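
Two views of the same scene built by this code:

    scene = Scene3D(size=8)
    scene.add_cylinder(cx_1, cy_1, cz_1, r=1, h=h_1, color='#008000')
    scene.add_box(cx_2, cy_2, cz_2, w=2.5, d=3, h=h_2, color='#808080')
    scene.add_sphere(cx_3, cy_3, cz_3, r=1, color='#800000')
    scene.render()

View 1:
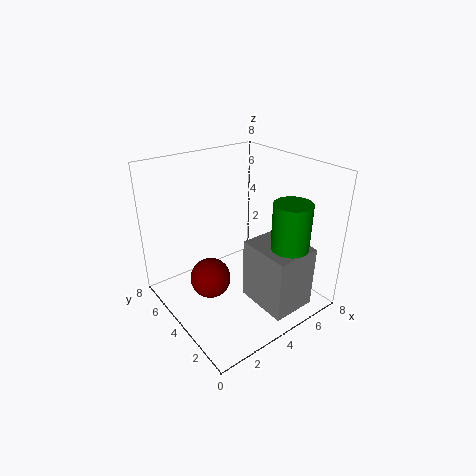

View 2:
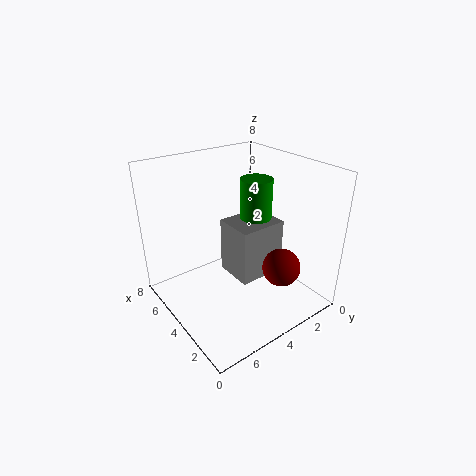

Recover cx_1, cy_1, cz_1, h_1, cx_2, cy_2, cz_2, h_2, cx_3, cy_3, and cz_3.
cx_1 = 5.5
cy_1 = 1.5
cz_1 = 3.5
h_1 = 3
cx_2 = 4
cy_2 = 0.5
cz_2 = 0.5
h_2 = 3.5
cx_3 = 1.5
cy_3 = 3
cz_3 = 3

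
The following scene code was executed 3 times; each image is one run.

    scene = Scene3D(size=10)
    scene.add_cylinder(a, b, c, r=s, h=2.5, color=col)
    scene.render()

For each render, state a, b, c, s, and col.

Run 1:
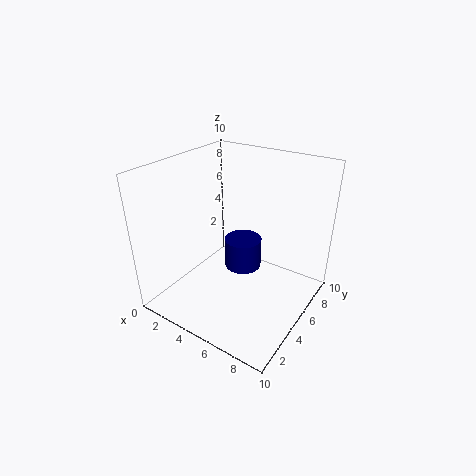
a = 3.5
b = 8
c = 0.5
s = 1.5
col = 'navy'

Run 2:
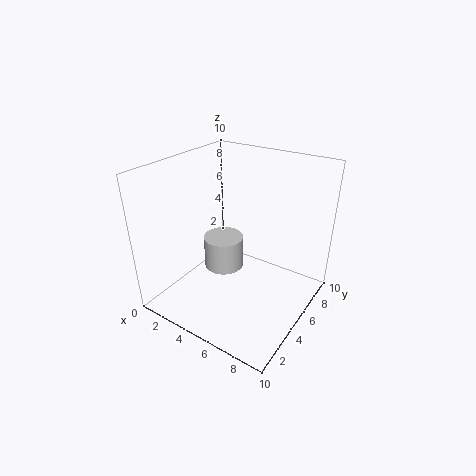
a = 3
b = 6
c = 1.5
s = 1.5
col = 'lightgray'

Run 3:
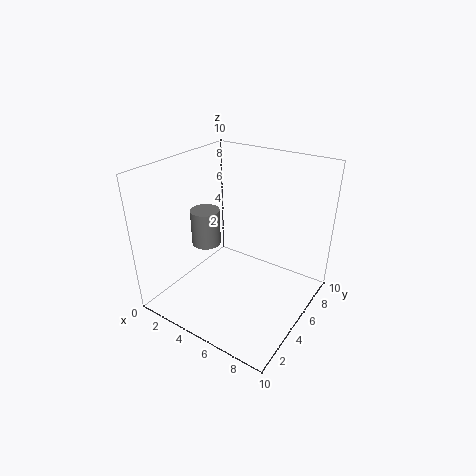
a = 3
b = 4
c = 4.5
s = 1
col = 'gray'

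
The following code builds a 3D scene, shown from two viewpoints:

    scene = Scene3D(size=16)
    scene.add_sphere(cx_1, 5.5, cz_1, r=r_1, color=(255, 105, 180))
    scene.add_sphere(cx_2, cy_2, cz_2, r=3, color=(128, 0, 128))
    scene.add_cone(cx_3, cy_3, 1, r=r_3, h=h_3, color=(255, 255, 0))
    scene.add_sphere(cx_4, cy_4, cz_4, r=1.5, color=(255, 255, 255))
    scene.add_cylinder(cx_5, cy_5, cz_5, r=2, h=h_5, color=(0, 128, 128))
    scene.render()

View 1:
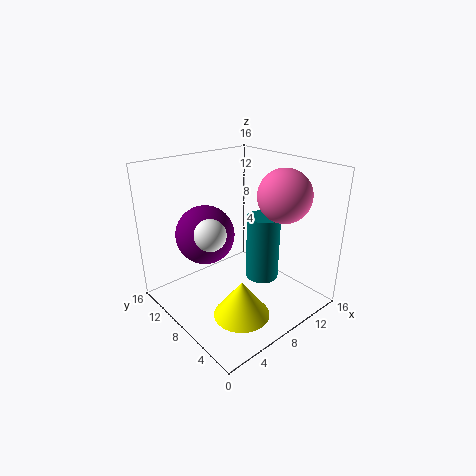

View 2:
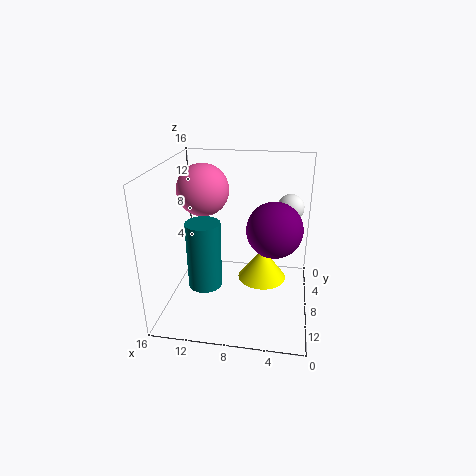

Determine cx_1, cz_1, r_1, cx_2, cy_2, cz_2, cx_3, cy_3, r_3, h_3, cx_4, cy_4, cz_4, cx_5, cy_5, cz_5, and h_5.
cx_1 = 12.5; cz_1 = 12.5; r_1 = 3; cx_2 = 4; cy_2 = 8.5; cz_2 = 9.5; cx_3 = 5.5; cy_3 = 4.5; r_3 = 3; h_3 = 4; cx_4 = 2.5; cy_4 = 5.5; cz_4 = 11; cx_5 = 12; cy_5 = 8; cz_5 = 1.5; h_5 = 8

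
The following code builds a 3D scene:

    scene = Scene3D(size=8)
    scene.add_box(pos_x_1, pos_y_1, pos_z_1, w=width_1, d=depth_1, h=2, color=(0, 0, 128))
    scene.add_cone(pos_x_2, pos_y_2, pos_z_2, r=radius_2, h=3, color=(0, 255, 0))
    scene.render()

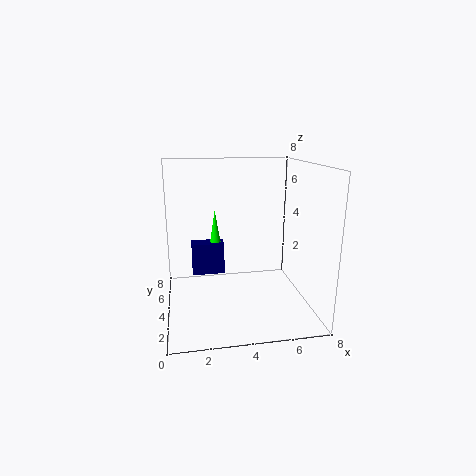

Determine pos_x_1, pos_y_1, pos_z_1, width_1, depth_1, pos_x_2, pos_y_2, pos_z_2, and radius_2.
pos_x_1 = 1.5
pos_y_1 = 6
pos_z_1 = 1
width_1 = 2
depth_1 = 1
pos_x_2 = 3
pos_y_2 = 6.5
pos_z_2 = 2
radius_2 = 0.5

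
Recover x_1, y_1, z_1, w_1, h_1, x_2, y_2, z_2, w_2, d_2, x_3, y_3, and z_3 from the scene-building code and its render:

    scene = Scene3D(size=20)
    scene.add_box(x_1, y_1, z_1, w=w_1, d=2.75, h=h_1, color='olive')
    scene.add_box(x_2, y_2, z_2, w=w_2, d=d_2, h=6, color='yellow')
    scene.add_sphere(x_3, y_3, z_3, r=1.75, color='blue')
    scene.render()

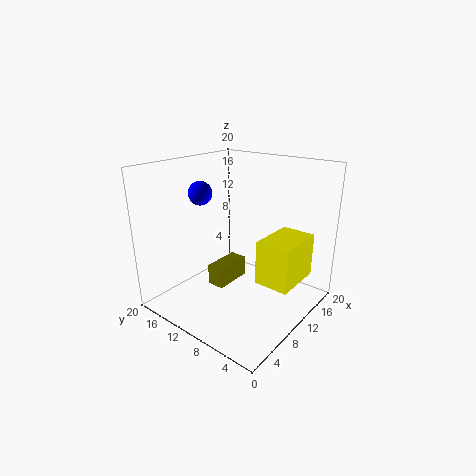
x_1 = 10.25
y_1 = 13.5
z_1 = 0.25
w_1 = 6
h_1 = 3.25
x_2 = 9
y_2 = 1.5
z_2 = 4.75
w_2 = 7
d_2 = 4.75
x_3 = 9.75
y_3 = 16.75
z_3 = 15.25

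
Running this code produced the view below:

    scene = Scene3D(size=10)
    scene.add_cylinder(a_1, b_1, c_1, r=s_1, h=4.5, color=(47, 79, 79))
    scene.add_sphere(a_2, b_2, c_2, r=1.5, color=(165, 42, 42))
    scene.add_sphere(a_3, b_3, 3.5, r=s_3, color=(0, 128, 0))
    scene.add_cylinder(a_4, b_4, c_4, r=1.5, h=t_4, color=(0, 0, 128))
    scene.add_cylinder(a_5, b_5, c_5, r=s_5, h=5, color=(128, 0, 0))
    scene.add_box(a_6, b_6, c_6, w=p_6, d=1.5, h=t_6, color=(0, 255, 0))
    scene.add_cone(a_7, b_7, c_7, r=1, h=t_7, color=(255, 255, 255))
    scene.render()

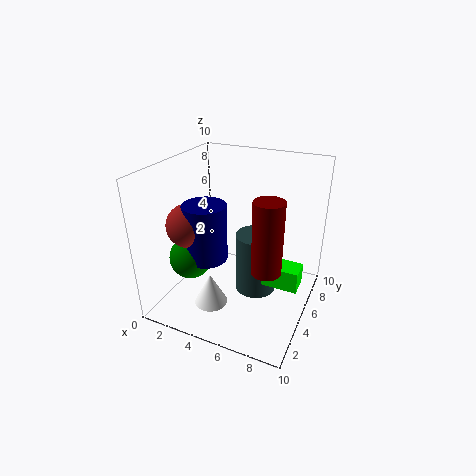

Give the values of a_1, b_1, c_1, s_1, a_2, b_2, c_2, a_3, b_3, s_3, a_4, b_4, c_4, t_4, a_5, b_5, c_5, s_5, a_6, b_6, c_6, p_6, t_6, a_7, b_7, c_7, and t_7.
a_1 = 6; b_1 = 6; c_1 = 0.5; s_1 = 1.5; a_2 = 2; b_2 = 3.5; c_2 = 6; a_3 = 2; b_3 = 3.5; s_3 = 1.5; a_4 = 3; b_4 = 4; c_4 = 3.5; t_4 = 4; a_5 = 7.5; b_5 = 4; c_5 = 3.5; s_5 = 1; a_6 = 7; b_6 = 4.5; c_6 = 2; p_6 = 2.5; t_6 = 1.5; a_7 = 5; b_7 = 1; c_7 = 2.5; t_7 = 2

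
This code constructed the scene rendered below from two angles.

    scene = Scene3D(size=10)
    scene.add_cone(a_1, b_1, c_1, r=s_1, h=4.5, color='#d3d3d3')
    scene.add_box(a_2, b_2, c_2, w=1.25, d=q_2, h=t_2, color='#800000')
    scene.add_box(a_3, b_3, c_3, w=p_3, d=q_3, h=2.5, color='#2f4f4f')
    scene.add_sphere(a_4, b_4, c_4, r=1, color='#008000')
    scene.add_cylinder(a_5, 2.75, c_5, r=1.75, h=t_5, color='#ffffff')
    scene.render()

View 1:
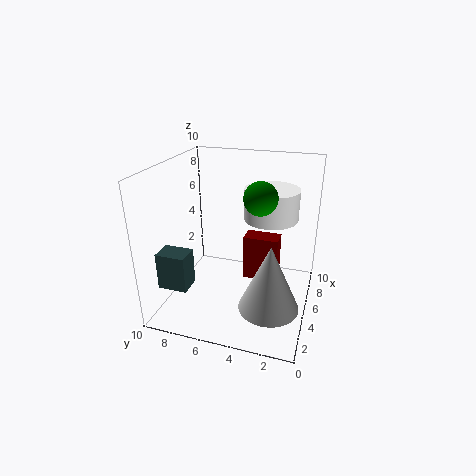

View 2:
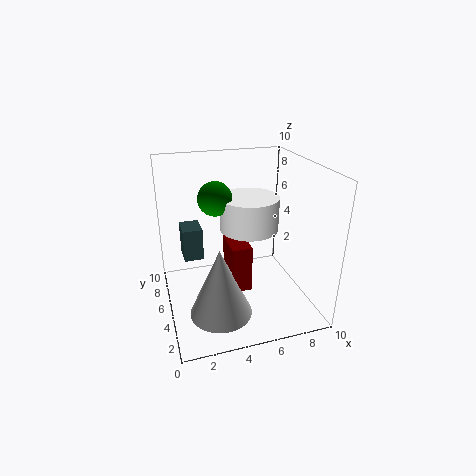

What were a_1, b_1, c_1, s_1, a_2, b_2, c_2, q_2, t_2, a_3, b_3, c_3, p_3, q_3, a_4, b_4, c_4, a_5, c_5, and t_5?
a_1 = 3, b_1 = 2.25, c_1 = 1.25, s_1 = 2, a_2 = 3.75, b_2 = 2, c_2 = 2.75, q_2 = 2.25, t_2 = 3, a_3 = 1.5, b_3 = 7.5, c_3 = 2.25, p_3 = 1.5, q_3 = 2, a_4 = 3, b_4 = 3, c_4 = 8.75, a_5 = 5, c_5 = 6.75, t_5 = 2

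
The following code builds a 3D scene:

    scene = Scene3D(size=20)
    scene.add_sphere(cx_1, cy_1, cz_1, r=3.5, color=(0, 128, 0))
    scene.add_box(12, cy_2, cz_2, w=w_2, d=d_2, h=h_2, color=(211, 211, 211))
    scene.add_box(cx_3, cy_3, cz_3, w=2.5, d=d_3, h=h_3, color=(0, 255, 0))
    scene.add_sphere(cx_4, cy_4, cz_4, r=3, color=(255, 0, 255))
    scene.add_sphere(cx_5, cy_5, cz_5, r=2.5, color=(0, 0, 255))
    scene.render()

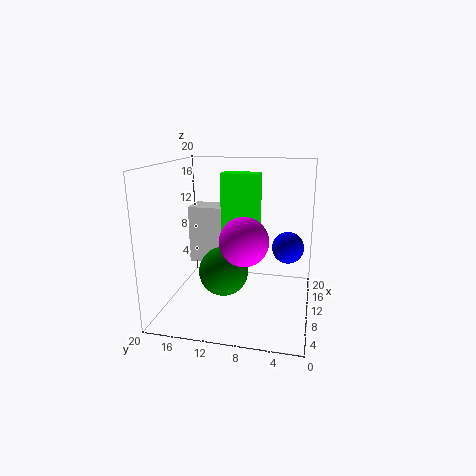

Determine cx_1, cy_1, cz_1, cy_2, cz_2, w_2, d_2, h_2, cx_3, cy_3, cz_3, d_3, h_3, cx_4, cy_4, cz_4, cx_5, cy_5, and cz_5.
cx_1 = 9.5
cy_1 = 12
cz_1 = 5
cy_2 = 11.5
cz_2 = 5
w_2 = 4
d_2 = 6.5
h_2 = 8.5
cx_3 = 8.5
cy_3 = 7
cz_3 = 11
d_3 = 5
h_3 = 8
cx_4 = 4.5
cy_4 = 8
cz_4 = 11.5
cx_5 = 17
cy_5 = 3.5
cz_5 = 6.5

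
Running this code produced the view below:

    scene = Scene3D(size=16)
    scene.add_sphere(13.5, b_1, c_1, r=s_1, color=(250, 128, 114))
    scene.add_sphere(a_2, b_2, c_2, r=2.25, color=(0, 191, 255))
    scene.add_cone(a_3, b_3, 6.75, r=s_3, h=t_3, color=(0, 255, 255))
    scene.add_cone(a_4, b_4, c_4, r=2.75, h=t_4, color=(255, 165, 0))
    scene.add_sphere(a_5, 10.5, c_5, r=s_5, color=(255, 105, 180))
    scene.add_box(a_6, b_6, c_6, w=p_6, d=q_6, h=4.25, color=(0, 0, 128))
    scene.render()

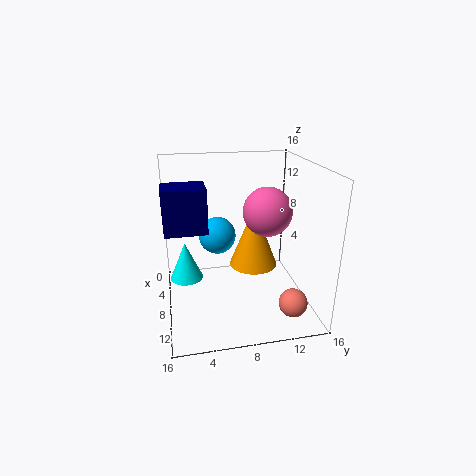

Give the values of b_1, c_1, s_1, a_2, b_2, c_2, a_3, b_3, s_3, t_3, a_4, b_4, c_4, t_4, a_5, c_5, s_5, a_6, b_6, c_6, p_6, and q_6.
b_1 = 12.75, c_1 = 2.5, s_1 = 1.5, a_2 = 4, b_2 = 6.25, c_2 = 6.75, a_3 = 13, b_3 = 2, s_3 = 1.5, t_3 = 3.5, a_4 = 7.25, b_4 = 10, c_4 = 4.25, t_4 = 7, a_5 = 10.5, c_5 = 11.75, s_5 = 2.5, a_6 = 9.5, b_6 = 0.25, c_6 = 10.75, p_6 = 3.25, q_6 = 4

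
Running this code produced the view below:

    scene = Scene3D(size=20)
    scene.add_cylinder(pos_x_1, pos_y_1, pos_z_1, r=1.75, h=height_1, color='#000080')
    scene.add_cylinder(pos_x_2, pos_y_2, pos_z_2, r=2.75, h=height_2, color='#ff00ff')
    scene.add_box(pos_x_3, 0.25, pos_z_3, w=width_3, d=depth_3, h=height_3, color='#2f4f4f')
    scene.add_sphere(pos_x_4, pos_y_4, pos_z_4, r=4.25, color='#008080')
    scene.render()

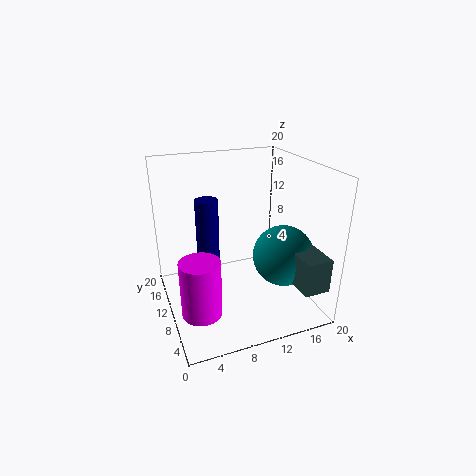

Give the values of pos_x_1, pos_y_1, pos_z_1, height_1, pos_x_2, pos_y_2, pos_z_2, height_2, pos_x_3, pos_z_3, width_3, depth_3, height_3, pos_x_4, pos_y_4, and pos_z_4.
pos_x_1 = 7.25; pos_y_1 = 15.75; pos_z_1 = 4.25; height_1 = 9.75; pos_x_2 = 3.75; pos_y_2 = 7.5; pos_z_2 = 0.75; height_2 = 8; pos_x_3 = 15.25; pos_z_3 = 5.25; width_3 = 3.5; depth_3 = 5.5; height_3 = 4.5; pos_x_4 = 15.75; pos_y_4 = 7.25; pos_z_4 = 7.5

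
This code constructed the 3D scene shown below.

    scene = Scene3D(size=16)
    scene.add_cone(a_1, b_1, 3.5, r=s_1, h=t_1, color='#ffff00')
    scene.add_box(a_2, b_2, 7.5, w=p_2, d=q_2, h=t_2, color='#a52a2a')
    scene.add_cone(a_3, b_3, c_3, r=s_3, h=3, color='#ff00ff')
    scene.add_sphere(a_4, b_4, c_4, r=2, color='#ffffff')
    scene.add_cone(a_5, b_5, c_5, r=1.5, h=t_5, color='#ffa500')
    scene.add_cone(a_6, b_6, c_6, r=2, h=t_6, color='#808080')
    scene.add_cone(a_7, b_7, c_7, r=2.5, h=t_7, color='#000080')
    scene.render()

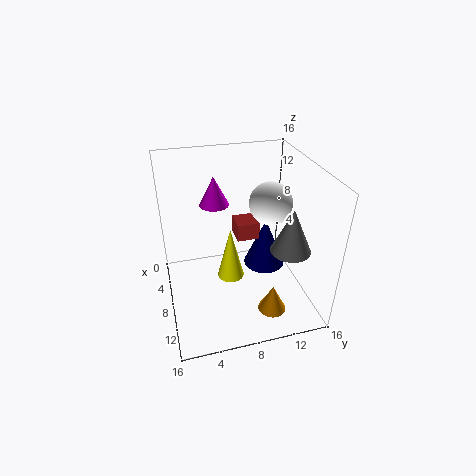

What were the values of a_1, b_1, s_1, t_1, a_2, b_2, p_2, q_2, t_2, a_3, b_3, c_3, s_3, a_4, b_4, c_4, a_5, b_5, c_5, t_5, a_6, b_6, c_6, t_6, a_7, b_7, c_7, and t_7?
a_1 = 8.5; b_1 = 7; s_1 = 1.5; t_1 = 6; a_2 = 5.5; b_2 = 8; p_2 = 2.5; q_2 = 2.5; t_2 = 2; a_3 = 8; b_3 = 5.5; c_3 = 12.5; s_3 = 1.5; a_4 = 12; b_4 = 10; c_4 = 14; a_5 = 13; b_5 = 10.5; c_5 = 1.5; t_5 = 3; a_6 = 13; b_6 = 12; c_6 = 9; t_6 = 4.5; a_7 = 6; b_7 = 12; c_7 = 2.5; t_7 = 6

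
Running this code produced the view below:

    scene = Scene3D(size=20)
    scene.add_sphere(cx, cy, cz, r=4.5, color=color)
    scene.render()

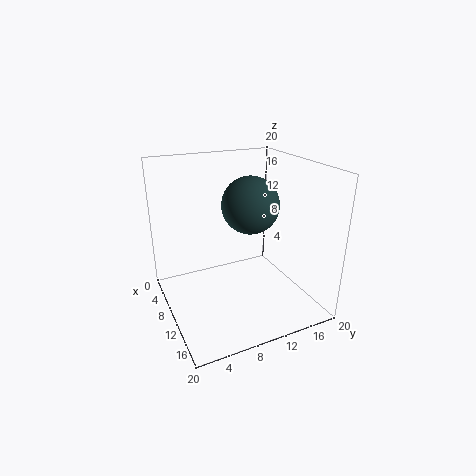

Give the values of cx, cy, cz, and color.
cx = 5
cy = 14.5
cz = 12.5
color = 'darkslategray'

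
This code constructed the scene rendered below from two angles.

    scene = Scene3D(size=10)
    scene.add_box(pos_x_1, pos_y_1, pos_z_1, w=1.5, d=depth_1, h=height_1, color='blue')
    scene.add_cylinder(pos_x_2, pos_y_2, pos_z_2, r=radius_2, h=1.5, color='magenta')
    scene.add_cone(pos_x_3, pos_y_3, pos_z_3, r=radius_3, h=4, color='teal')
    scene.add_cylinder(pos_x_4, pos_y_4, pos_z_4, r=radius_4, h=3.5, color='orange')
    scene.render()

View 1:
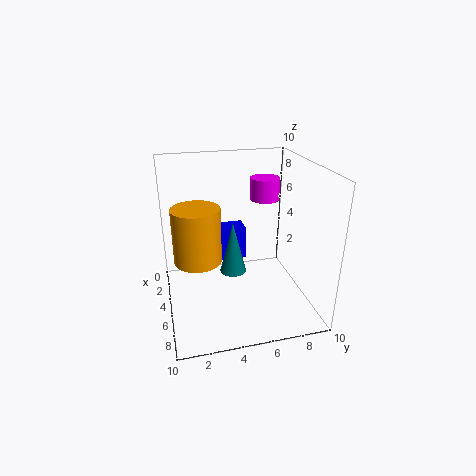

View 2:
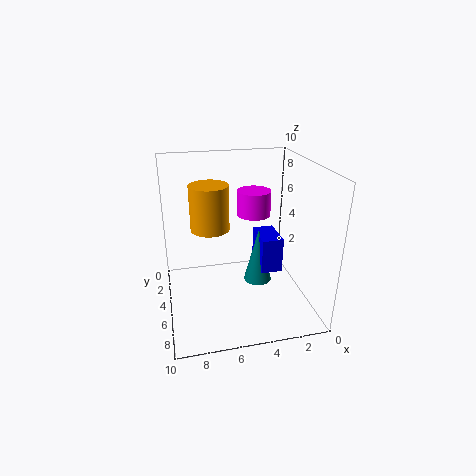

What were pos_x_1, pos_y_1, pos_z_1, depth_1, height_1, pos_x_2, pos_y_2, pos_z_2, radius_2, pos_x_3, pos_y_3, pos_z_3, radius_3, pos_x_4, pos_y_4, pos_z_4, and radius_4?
pos_x_1 = 2, pos_y_1 = 3.5, pos_z_1 = 2.5, depth_1 = 2.5, height_1 = 2.5, pos_x_2 = 4.5, pos_y_2 = 7, pos_z_2 = 7.5, radius_2 = 1, pos_x_3 = 3.5, pos_y_3 = 5, pos_z_3 = 1.5, radius_3 = 1, pos_x_4 = 6.5, pos_y_4 = 2, pos_z_4 = 4.5, radius_4 = 1.5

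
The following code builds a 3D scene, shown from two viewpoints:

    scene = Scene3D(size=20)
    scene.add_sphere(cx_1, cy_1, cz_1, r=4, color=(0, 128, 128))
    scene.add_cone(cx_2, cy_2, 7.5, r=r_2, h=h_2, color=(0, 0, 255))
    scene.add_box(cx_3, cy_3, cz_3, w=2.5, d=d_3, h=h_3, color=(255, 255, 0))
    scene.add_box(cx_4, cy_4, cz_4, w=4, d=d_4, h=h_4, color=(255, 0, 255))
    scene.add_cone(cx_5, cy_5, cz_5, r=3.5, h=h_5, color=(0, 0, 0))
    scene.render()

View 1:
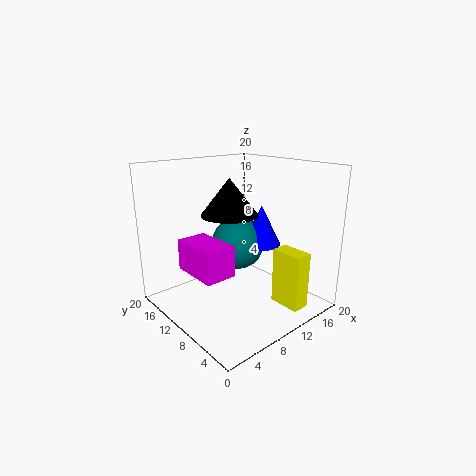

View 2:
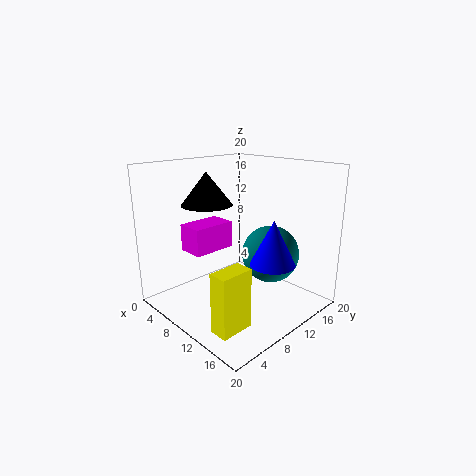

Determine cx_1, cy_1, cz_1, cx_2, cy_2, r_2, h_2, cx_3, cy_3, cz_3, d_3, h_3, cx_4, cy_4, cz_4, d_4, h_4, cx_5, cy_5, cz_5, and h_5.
cx_1 = 13, cy_1 = 13.5, cz_1 = 7.5, cx_2 = 15.5, cy_2 = 11, r_2 = 3, h_2 = 6, cx_3 = 13.5, cy_3 = 2, cz_3 = 0.5, d_3 = 4.5, h_3 = 8, cx_4 = 2, cy_4 = 6, cz_4 = 7, d_4 = 6.5, h_4 = 4, cx_5 = 6.5, cy_5 = 7.5, cz_5 = 14.5, h_5 = 4.5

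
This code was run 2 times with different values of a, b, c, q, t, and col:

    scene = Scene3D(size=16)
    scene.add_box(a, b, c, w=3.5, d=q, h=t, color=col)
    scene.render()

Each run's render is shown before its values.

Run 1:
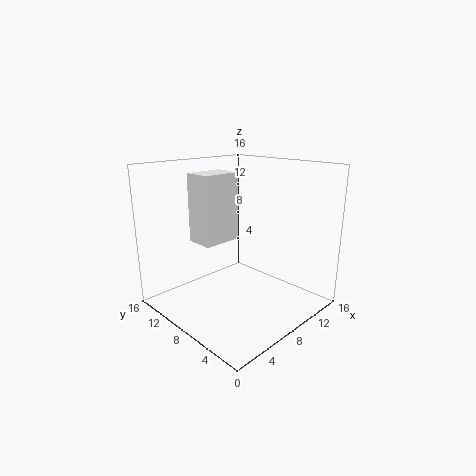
a = 0.5
b = 4
c = 10
q = 2.5
t = 6
col = 'white'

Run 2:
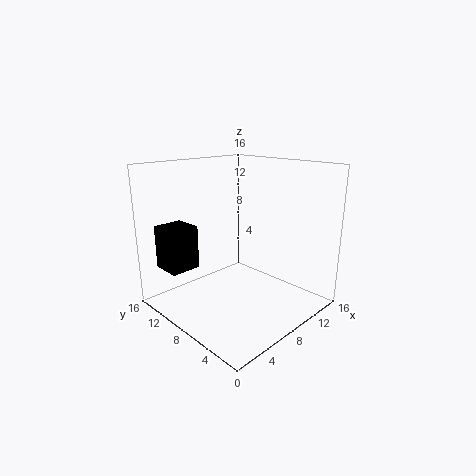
a = 2
b = 12
c = 4
q = 3.5
t = 5
col = 'black'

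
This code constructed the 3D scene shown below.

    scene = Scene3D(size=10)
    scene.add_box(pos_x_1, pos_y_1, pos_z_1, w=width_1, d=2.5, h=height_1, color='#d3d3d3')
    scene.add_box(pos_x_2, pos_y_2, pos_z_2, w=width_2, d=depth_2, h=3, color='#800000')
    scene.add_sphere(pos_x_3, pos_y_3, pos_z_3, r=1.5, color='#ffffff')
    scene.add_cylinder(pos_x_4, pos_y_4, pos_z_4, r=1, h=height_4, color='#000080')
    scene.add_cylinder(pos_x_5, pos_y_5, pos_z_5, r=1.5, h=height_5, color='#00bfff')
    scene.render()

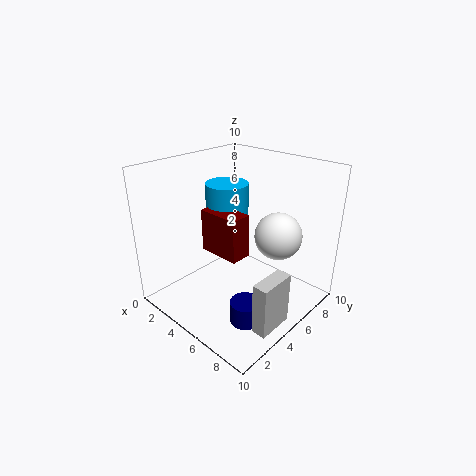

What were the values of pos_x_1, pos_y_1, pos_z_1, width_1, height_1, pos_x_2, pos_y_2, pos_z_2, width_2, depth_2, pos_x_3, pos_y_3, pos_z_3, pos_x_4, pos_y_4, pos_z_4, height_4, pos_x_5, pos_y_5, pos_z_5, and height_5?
pos_x_1 = 8.5, pos_y_1 = 2.5, pos_z_1 = 0.5, width_1 = 1, height_1 = 3.5, pos_x_2 = 3, pos_y_2 = 3.5, pos_z_2 = 4, width_2 = 3, depth_2 = 1.5, pos_x_3 = 8, pos_y_3 = 5.5, pos_z_3 = 6, pos_x_4 = 7.5, pos_y_4 = 3, pos_z_4 = 0.5, height_4 = 1.5, pos_x_5 = 3.5, pos_y_5 = 5.5, pos_z_5 = 5.5, height_5 = 3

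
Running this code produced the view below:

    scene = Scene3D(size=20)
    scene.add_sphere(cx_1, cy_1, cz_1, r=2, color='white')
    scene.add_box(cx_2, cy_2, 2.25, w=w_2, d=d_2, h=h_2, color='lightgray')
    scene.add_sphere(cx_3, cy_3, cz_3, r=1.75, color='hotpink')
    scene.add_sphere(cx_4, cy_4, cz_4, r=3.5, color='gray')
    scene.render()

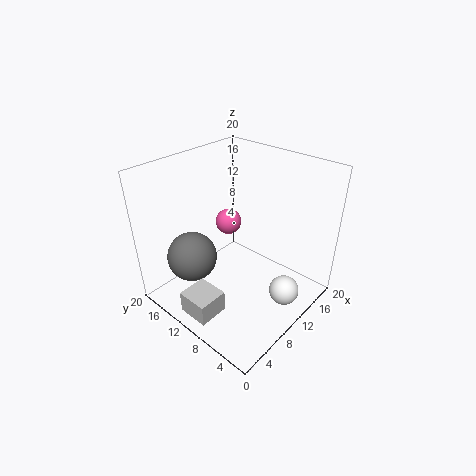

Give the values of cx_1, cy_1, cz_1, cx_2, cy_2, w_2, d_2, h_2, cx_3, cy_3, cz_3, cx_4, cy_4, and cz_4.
cx_1 = 11, cy_1 = 2.5, cz_1 = 4.25, cx_2 = 0.5, cy_2 = 7.5, w_2 = 4, d_2 = 4.25, h_2 = 3, cx_3 = 10, cy_3 = 11.75, cz_3 = 12, cx_4 = 5.5, cy_4 = 14.75, cz_4 = 7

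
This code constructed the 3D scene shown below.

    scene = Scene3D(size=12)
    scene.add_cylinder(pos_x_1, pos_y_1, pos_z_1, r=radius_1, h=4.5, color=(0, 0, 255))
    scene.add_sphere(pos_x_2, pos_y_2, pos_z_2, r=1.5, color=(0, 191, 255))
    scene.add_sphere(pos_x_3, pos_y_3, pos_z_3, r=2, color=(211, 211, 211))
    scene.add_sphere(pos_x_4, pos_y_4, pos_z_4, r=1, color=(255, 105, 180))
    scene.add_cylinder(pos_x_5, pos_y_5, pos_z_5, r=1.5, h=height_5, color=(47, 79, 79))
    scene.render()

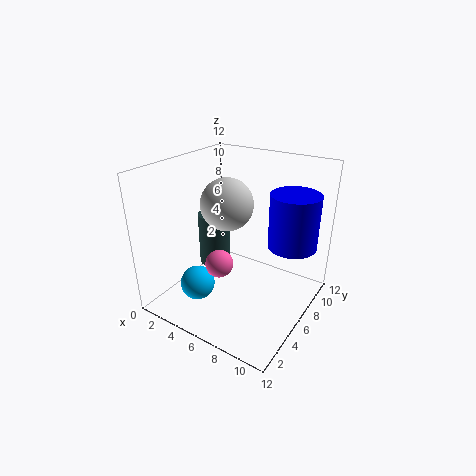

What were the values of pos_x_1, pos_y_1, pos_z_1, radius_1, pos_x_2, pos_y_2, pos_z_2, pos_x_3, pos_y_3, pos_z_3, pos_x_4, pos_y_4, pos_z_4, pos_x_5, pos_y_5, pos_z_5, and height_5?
pos_x_1 = 10
pos_y_1 = 8
pos_z_1 = 5.5
radius_1 = 2
pos_x_2 = 3
pos_y_2 = 4
pos_z_2 = 1.5
pos_x_3 = 6
pos_y_3 = 4.5
pos_z_3 = 9.5
pos_x_4 = 7
pos_y_4 = 2
pos_z_4 = 6
pos_x_5 = 2
pos_y_5 = 8
pos_z_5 = 1.5
height_5 = 5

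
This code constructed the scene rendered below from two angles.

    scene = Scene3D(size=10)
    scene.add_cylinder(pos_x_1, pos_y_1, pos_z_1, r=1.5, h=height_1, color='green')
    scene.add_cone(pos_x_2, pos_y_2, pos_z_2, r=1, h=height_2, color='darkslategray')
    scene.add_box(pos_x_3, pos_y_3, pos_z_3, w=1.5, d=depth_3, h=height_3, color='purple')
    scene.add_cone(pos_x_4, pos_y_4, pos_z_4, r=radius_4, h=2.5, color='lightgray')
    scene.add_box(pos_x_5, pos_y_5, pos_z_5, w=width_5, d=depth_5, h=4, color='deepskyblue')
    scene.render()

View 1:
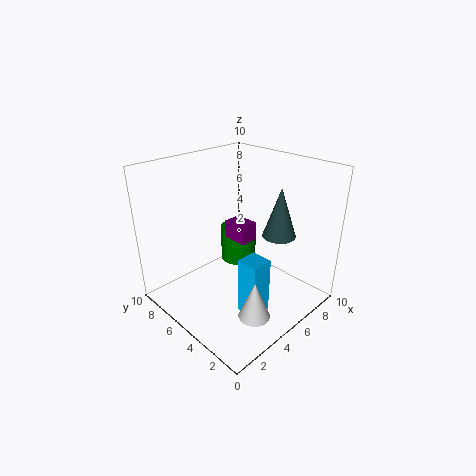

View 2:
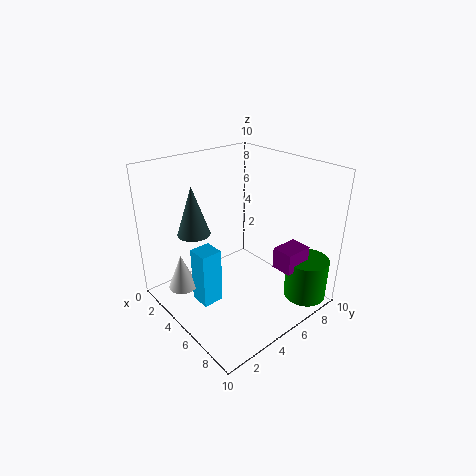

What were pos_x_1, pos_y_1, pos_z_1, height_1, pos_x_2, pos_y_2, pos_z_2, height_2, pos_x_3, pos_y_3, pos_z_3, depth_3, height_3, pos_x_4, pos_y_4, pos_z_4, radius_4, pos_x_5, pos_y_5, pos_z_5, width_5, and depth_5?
pos_x_1 = 8.5; pos_y_1 = 8.5; pos_z_1 = 0.5; height_1 = 3; pos_x_2 = 5; pos_y_2 = 1.5; pos_z_2 = 6.5; height_2 = 3; pos_x_3 = 7; pos_y_3 = 6.5; pos_z_3 = 3; depth_3 = 2; height_3 = 1.5; pos_x_4 = 3; pos_y_4 = 1.5; pos_z_4 = 1.5; radius_4 = 1; pos_x_5 = 3.5; pos_y_5 = 2; pos_z_5 = 0.5; width_5 = 1.5; depth_5 = 1.5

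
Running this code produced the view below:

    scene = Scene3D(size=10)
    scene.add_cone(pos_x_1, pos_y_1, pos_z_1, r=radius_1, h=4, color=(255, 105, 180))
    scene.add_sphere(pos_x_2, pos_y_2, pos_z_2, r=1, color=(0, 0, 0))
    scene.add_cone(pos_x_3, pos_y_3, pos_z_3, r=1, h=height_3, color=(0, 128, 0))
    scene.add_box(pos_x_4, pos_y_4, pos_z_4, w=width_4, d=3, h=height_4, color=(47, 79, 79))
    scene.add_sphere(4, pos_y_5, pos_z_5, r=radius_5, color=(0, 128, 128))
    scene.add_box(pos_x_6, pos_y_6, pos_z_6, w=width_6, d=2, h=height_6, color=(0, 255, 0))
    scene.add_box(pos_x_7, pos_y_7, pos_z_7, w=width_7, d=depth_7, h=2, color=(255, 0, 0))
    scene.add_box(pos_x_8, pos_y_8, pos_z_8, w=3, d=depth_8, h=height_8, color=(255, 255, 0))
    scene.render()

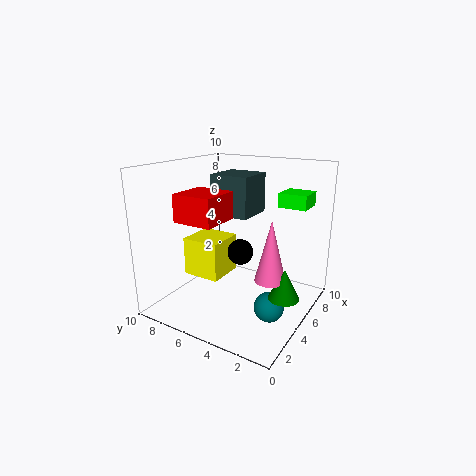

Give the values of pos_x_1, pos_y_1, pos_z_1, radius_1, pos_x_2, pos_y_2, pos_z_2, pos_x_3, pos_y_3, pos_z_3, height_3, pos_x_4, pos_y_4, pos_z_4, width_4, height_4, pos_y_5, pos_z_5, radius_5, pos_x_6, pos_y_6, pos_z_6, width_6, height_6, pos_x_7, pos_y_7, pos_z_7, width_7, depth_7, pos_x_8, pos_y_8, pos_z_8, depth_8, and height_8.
pos_x_1 = 4
pos_y_1 = 2
pos_z_1 = 3
radius_1 = 1
pos_x_2 = 7
pos_y_2 = 6
pos_z_2 = 3
pos_x_3 = 4
pos_y_3 = 1
pos_z_3 = 2
height_3 = 2
pos_x_4 = 6
pos_y_4 = 5
pos_z_4 = 6
width_4 = 3
height_4 = 3
pos_y_5 = 2
pos_z_5 = 1
radius_5 = 1
pos_x_6 = 7
pos_y_6 = 1
pos_z_6 = 7
width_6 = 2
height_6 = 1
pos_x_7 = 3
pos_y_7 = 6
pos_z_7 = 6
width_7 = 3
depth_7 = 3
pos_x_8 = 5
pos_y_8 = 7
pos_z_8 = 1
depth_8 = 3
height_8 = 3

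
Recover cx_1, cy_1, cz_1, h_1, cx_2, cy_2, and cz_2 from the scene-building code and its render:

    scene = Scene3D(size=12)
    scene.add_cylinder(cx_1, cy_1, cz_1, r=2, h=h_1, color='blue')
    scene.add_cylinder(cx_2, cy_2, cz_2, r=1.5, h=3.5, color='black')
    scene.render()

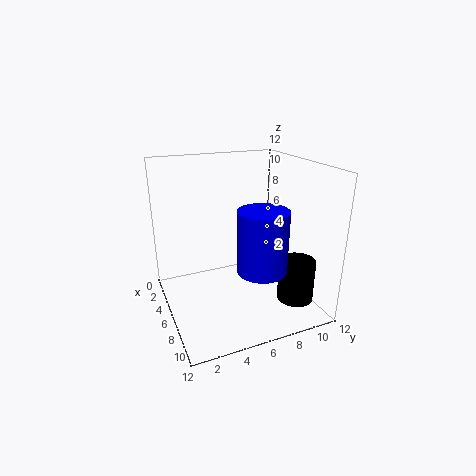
cx_1 = 8.5
cy_1 = 7
cz_1 = 4
h_1 = 5
cx_2 = 9
cy_2 = 10
cz_2 = 1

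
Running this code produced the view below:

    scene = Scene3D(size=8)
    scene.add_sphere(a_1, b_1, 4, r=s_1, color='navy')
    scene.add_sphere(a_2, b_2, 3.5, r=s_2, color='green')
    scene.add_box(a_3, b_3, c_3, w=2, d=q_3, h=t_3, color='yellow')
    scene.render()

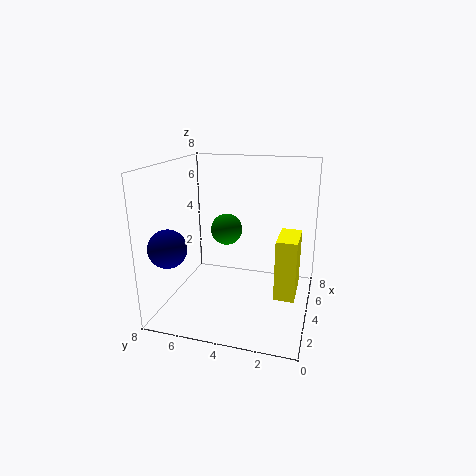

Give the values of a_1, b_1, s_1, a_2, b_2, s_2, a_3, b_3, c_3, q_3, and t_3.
a_1 = 1.5; b_1 = 7; s_1 = 1; a_2 = 6.5; b_2 = 5.5; s_2 = 1; a_3 = 1.5; b_3 = 0.5; c_3 = 2; q_3 = 1; t_3 = 3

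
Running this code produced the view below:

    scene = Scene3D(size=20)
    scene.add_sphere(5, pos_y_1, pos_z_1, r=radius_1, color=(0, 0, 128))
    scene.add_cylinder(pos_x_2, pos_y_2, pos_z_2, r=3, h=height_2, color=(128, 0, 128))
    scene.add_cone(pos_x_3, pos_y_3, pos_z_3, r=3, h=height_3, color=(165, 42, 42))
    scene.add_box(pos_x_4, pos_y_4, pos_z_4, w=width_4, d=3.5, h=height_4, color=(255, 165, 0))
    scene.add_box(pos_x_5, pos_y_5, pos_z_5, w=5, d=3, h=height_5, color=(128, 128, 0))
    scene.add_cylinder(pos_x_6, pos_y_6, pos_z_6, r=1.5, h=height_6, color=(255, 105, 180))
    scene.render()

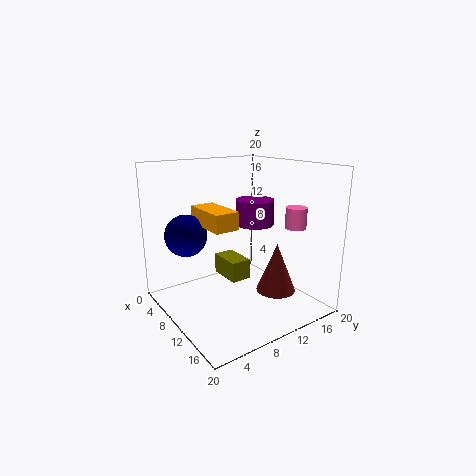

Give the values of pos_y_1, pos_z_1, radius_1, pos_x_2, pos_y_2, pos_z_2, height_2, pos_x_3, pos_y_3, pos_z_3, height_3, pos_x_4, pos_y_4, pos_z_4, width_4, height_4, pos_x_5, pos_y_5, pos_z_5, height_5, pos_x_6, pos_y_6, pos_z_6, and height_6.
pos_y_1 = 4.5, pos_z_1 = 10, radius_1 = 3, pos_x_2 = 6, pos_y_2 = 16, pos_z_2 = 10, height_2 = 4, pos_x_3 = 11, pos_y_3 = 16.5, pos_z_3 = 0.5, height_3 = 7.5, pos_x_4 = 4, pos_y_4 = 6, pos_z_4 = 11.5, width_4 = 7, height_4 = 2.5, pos_x_5 = 4.5, pos_y_5 = 9.5, pos_z_5 = 3, height_5 = 3, pos_x_6 = 13.5, pos_y_6 = 17.5, pos_z_6 = 11, height_6 = 3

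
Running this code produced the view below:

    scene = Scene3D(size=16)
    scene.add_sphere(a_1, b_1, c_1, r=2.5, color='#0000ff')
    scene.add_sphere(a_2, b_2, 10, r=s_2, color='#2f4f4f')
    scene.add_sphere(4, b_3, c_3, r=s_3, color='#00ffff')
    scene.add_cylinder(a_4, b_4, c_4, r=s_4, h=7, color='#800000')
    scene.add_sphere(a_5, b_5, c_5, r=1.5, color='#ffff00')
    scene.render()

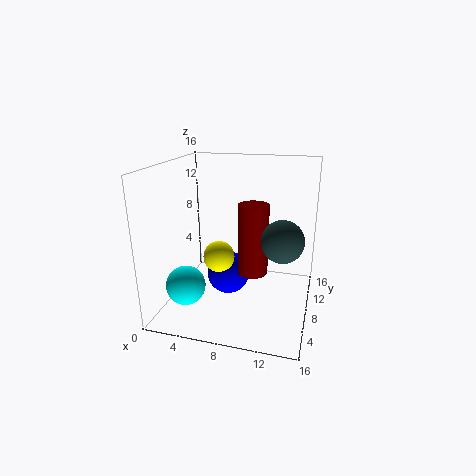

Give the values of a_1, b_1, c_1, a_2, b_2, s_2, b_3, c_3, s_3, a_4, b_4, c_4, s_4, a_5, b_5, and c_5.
a_1 = 6.5
b_1 = 9
c_1 = 3
a_2 = 13.5
b_2 = 3.5
s_2 = 2
b_3 = 2.5
c_3 = 4.5
s_3 = 2
a_4 = 10.5
b_4 = 4.5
c_4 = 6
s_4 = 1.5
a_5 = 7.5
b_5 = 3
c_5 = 8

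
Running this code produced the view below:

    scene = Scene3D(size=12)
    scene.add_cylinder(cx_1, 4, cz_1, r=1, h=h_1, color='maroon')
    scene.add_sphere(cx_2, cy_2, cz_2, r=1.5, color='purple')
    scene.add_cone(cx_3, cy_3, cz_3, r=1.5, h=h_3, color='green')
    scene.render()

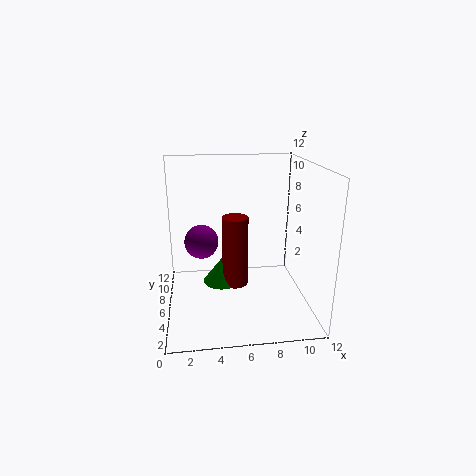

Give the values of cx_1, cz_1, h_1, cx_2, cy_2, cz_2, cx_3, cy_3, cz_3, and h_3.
cx_1 = 5.5
cz_1 = 3
h_1 = 5.5
cx_2 = 3
cy_2 = 8
cz_2 = 5
cx_3 = 4.5
cy_3 = 4.5
cz_3 = 3
h_3 = 2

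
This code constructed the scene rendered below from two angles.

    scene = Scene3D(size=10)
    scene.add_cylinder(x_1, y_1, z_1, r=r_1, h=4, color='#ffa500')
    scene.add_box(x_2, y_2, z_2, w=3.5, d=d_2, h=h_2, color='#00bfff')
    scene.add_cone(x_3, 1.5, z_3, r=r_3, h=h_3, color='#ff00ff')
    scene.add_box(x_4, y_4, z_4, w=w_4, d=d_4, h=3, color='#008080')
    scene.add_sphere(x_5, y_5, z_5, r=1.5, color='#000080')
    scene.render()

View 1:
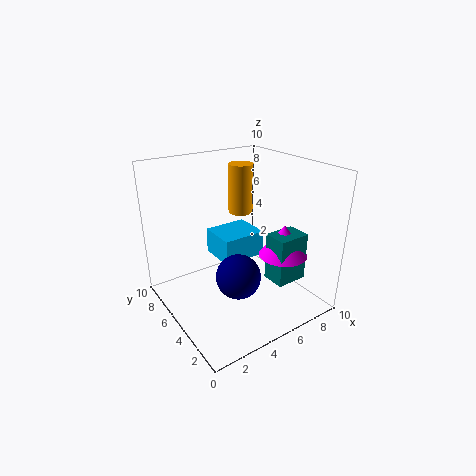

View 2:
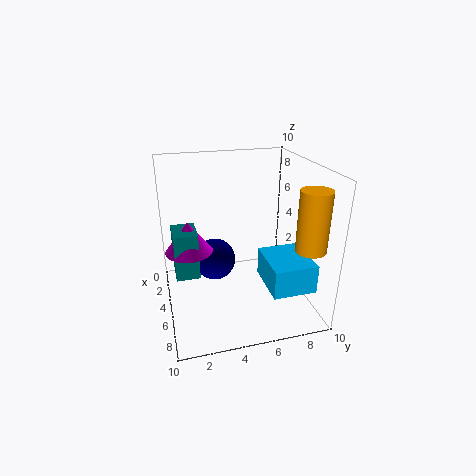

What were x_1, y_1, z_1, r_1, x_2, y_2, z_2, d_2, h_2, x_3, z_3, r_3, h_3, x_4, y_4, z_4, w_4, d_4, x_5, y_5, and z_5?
x_1 = 8; y_1 = 9; z_1 = 5; r_1 = 1; x_2 = 5; y_2 = 6.5; z_2 = 2; d_2 = 3; h_2 = 2; x_3 = 6; z_3 = 5; r_3 = 1.5; h_3 = 2; x_4 = 5; y_4 = 0.5; z_4 = 3.5; w_4 = 2; d_4 = 1.5; x_5 = 4; y_5 = 3.5; z_5 = 3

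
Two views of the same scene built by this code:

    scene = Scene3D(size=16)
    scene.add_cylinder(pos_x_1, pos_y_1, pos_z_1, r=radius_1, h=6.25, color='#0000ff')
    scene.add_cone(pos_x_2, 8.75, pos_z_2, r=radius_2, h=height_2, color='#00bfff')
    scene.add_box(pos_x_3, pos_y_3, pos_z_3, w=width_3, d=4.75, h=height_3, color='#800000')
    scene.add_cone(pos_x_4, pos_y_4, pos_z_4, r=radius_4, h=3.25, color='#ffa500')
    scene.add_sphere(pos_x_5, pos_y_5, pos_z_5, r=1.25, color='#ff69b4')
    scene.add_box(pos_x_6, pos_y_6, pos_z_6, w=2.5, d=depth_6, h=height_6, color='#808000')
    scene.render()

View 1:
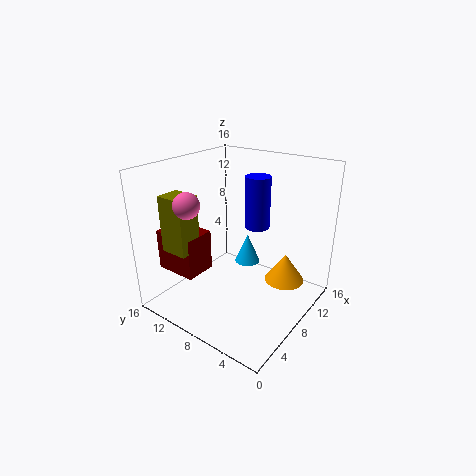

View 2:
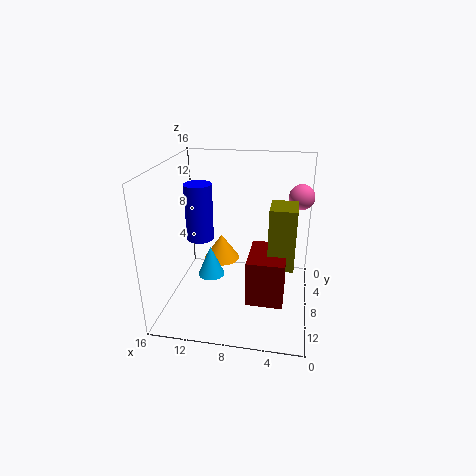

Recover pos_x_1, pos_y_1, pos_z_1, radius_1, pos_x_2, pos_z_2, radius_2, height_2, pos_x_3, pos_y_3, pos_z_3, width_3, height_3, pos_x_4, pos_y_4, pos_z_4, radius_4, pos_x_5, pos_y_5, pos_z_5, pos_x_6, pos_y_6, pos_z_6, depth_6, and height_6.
pos_x_1 = 12.25
pos_y_1 = 8.25
pos_z_1 = 7.75
radius_1 = 1.5
pos_x_2 = 11
pos_z_2 = 3.5
radius_2 = 1.5
height_2 = 3.5
pos_x_3 = 2.5
pos_y_3 = 10.25
pos_z_3 = 4.5
width_3 = 3.5
height_3 = 4.5
pos_x_4 = 11
pos_y_4 = 3.5
pos_z_4 = 2.75
radius_4 = 2.25
pos_x_5 = 1.5
pos_y_5 = 9
pos_z_5 = 13.5
pos_x_6 = 1.75
pos_y_6 = 10.25
pos_z_6 = 7.5
depth_6 = 3
height_6 = 6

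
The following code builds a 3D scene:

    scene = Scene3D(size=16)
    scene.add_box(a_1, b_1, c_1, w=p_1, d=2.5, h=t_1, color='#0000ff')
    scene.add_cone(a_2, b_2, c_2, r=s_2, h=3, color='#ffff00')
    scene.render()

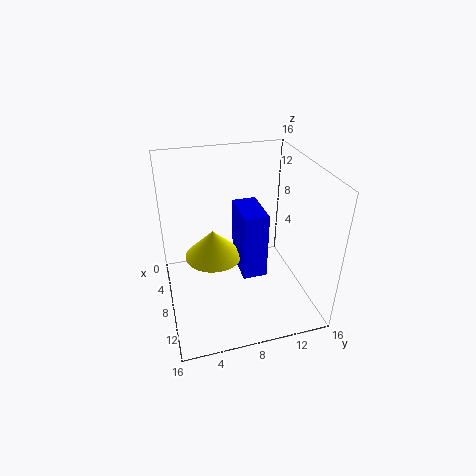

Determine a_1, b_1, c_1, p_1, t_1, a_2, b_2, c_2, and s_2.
a_1 = 7.5, b_1 = 7.5, c_1 = 5.5, p_1 = 4.5, t_1 = 7, a_2 = 9, b_2 = 5, c_2 = 7, s_2 = 3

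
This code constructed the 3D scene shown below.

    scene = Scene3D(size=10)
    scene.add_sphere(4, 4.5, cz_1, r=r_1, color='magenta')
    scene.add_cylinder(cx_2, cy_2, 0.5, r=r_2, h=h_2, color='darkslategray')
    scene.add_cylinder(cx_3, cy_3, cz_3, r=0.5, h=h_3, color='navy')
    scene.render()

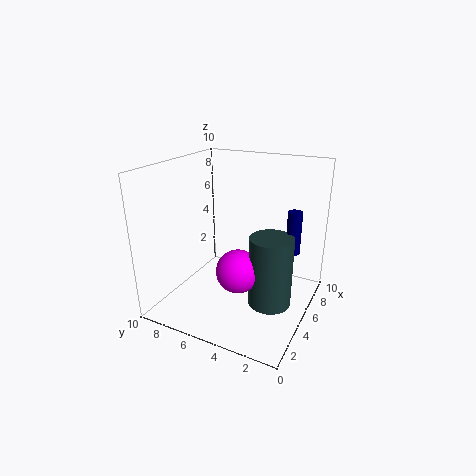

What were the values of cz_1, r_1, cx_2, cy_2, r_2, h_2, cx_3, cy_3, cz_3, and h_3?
cz_1 = 3, r_1 = 1.5, cx_2 = 5, cy_2 = 2.5, r_2 = 1.5, h_2 = 5, cx_3 = 6.5, cy_3 = 1.5, cz_3 = 4, h_3 = 3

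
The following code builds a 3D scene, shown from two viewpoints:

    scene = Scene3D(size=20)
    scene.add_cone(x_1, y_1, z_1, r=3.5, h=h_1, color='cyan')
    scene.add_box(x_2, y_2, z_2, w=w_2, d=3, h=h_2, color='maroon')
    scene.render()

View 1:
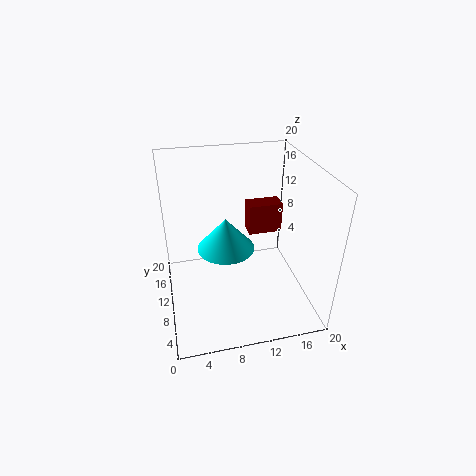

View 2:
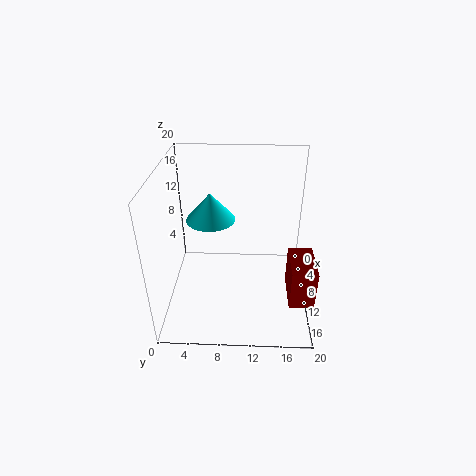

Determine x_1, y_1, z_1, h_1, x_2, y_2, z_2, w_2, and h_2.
x_1 = 7.5
y_1 = 6
z_1 = 11.5
h_1 = 4
x_2 = 13.5
y_2 = 16.5
z_2 = 6
w_2 = 5.5
h_2 = 5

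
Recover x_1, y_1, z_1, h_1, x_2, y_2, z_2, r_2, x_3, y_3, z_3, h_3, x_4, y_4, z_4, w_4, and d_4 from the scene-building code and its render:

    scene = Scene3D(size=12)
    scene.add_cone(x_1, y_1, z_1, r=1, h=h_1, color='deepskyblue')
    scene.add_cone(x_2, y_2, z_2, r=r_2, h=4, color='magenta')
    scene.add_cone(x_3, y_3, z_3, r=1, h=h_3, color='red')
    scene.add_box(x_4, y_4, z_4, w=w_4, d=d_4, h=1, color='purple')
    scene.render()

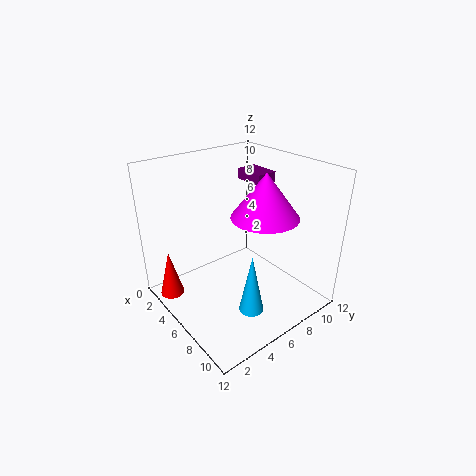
x_1 = 9; y_1 = 5; z_1 = 1; h_1 = 5; x_2 = 6; y_2 = 9; z_2 = 7; r_2 = 3; x_3 = 3; y_3 = 1; z_3 = 1; h_3 = 4; x_4 = 1; y_4 = 10; z_4 = 9; w_4 = 3; d_4 = 2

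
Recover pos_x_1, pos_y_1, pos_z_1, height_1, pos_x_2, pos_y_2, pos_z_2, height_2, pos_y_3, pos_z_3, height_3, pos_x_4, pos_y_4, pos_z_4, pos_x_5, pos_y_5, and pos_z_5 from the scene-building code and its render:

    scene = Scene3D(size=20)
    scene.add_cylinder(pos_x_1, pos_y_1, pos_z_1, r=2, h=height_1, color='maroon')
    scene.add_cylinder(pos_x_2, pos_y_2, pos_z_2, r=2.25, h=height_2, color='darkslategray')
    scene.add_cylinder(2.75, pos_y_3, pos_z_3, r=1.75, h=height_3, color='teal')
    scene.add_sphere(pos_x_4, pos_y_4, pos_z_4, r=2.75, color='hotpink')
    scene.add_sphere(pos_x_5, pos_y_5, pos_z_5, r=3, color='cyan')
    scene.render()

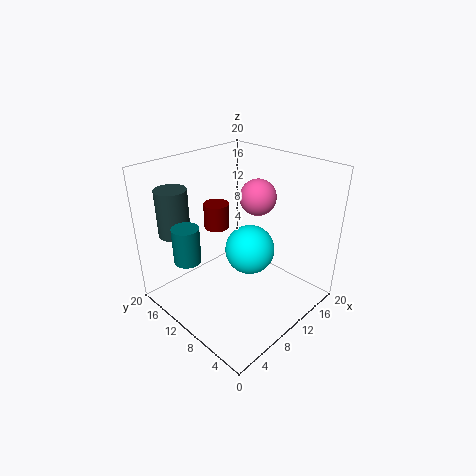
pos_x_1 = 12.75; pos_y_1 = 17.5; pos_z_1 = 8; height_1 = 4; pos_x_2 = 4.75; pos_y_2 = 17.5; pos_z_2 = 9.75; height_2 = 6.75; pos_y_3 = 12; pos_z_3 = 8.75; height_3 = 4.75; pos_x_4 = 16; pos_y_4 = 11.75; pos_z_4 = 13.75; pos_x_5 = 7.5; pos_y_5 = 5.5; pos_z_5 = 11.25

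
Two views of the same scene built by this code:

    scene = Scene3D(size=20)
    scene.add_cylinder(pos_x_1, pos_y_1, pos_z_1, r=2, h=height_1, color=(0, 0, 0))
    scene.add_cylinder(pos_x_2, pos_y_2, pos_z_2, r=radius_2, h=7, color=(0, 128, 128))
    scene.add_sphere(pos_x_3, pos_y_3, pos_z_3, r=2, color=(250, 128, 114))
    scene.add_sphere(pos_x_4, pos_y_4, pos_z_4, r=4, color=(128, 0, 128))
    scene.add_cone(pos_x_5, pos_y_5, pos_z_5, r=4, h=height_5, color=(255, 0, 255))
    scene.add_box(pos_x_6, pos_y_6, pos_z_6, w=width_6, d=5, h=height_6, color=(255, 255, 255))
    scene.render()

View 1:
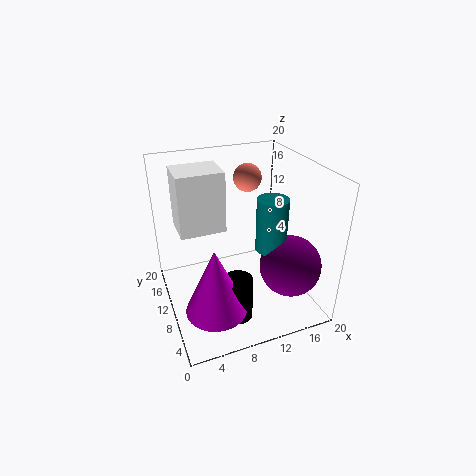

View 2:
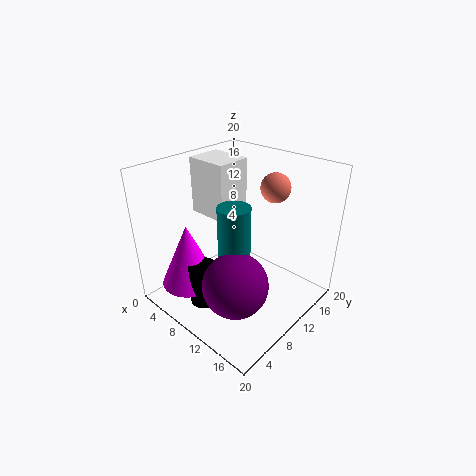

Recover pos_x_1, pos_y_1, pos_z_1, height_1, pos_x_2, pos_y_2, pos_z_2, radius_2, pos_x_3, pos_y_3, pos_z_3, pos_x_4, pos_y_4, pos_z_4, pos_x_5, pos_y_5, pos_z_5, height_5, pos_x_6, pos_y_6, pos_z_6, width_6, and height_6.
pos_x_1 = 8
pos_y_1 = 5
pos_z_1 = 1
height_1 = 6
pos_x_2 = 13
pos_y_2 = 6
pos_z_2 = 10
radius_2 = 2
pos_x_3 = 13
pos_y_3 = 14
pos_z_3 = 17
pos_x_4 = 15
pos_y_4 = 4
pos_z_4 = 8
pos_x_5 = 5
pos_y_5 = 5
pos_z_5 = 3
height_5 = 9
pos_x_6 = 2
pos_y_6 = 9
pos_z_6 = 12
width_6 = 6
height_6 = 8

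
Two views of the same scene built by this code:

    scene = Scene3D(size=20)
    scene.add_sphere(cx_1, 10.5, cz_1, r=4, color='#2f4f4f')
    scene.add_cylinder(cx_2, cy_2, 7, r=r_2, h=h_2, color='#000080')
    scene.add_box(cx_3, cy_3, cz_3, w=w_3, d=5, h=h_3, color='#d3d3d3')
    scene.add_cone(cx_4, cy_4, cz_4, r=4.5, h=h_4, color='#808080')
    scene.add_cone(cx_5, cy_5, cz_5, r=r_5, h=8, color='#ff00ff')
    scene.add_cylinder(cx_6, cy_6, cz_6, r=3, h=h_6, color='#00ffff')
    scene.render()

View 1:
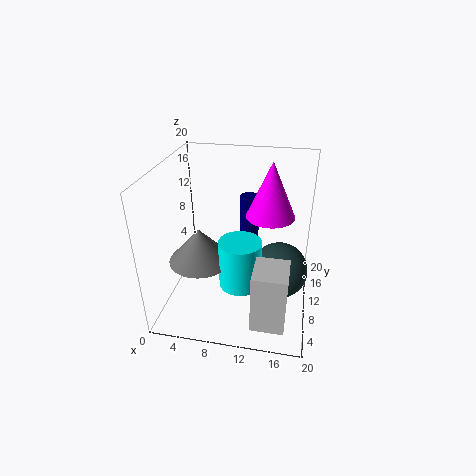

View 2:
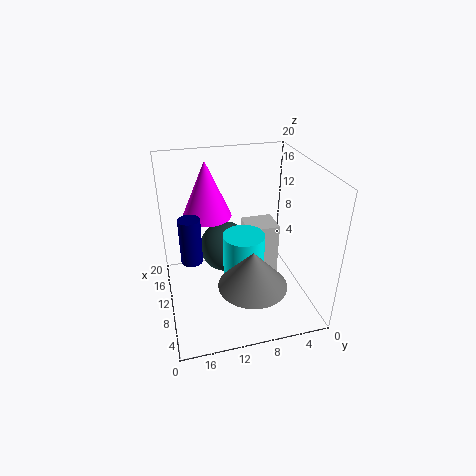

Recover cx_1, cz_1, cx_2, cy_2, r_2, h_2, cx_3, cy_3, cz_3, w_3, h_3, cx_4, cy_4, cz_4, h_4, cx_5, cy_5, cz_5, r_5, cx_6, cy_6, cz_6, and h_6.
cx_1 = 16; cz_1 = 5; cx_2 = 10.5; cy_2 = 16.5; r_2 = 1.5; h_2 = 6.5; cx_3 = 13; cy_3 = 2.5; cz_3 = 0.5; w_3 = 4.5; h_3 = 8.5; cx_4 = 4.5; cy_4 = 9.5; cz_4 = 6; h_4 = 5; cx_5 = 14; cy_5 = 13.5; cz_5 = 12; r_5 = 3.5; cx_6 = 10.5; cy_6 = 9; cz_6 = 3; h_6 = 7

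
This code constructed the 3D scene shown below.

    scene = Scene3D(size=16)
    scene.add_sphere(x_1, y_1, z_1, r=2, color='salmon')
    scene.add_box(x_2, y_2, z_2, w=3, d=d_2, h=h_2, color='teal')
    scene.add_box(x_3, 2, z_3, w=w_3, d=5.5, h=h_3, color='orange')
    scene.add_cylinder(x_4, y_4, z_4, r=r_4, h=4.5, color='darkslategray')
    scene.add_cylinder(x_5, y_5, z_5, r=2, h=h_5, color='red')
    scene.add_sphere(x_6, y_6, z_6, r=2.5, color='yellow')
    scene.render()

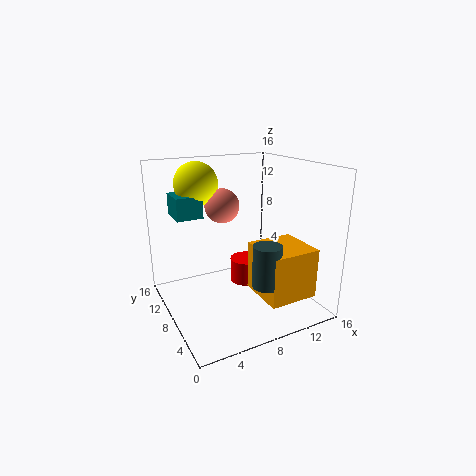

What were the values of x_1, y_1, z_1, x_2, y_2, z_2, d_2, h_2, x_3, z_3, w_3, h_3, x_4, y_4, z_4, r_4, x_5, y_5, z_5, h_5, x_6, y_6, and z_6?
x_1 = 7.5; y_1 = 11; z_1 = 11; x_2 = 2; y_2 = 10.5; z_2 = 10; d_2 = 3.5; h_2 = 2.5; x_3 = 9; z_3 = 2; w_3 = 5.5; h_3 = 5.5; x_4 = 9; y_4 = 3.5; z_4 = 4; r_4 = 1.5; x_5 = 11; y_5 = 11.5; z_5 = 0.5; h_5 = 3; x_6 = 5; y_6 = 12.5; z_6 = 13.5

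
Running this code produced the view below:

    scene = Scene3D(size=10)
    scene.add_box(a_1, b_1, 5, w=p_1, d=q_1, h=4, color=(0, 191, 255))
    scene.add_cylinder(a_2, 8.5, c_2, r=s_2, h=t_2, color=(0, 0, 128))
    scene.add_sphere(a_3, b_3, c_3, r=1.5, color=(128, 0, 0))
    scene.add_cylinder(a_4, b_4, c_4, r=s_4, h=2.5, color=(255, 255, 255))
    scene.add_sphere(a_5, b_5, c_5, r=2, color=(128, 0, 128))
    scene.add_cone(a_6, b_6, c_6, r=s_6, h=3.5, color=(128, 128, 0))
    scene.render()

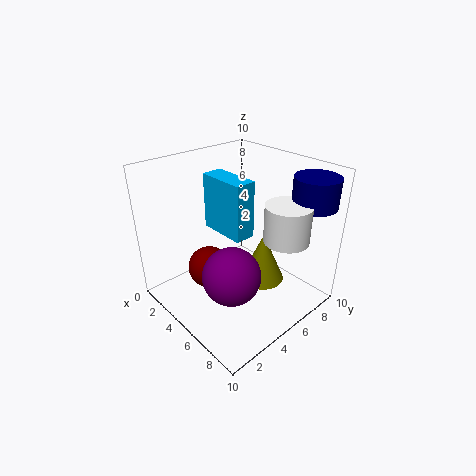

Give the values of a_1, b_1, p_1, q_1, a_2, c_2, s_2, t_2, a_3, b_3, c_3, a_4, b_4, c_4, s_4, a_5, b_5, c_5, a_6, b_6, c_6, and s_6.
a_1 = 2; b_1 = 4.5; p_1 = 3.5; q_1 = 1.5; a_2 = 8.5; c_2 = 7.5; s_2 = 1.5; t_2 = 2; a_3 = 3.5; b_3 = 3.5; c_3 = 2.5; a_4 = 8; b_4 = 6.5; c_4 = 5.5; s_4 = 1.5; a_5 = 6; b_5 = 3.5; c_5 = 3; a_6 = 6.5; b_6 = 6; c_6 = 2; s_6 = 1.5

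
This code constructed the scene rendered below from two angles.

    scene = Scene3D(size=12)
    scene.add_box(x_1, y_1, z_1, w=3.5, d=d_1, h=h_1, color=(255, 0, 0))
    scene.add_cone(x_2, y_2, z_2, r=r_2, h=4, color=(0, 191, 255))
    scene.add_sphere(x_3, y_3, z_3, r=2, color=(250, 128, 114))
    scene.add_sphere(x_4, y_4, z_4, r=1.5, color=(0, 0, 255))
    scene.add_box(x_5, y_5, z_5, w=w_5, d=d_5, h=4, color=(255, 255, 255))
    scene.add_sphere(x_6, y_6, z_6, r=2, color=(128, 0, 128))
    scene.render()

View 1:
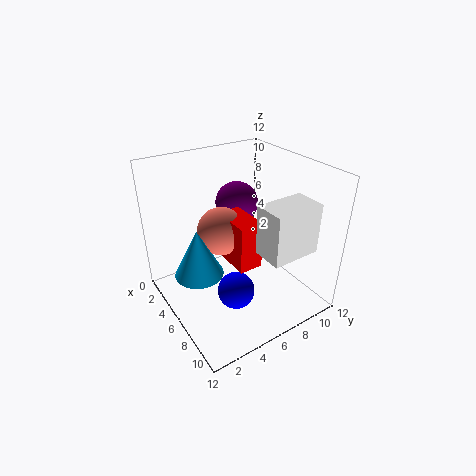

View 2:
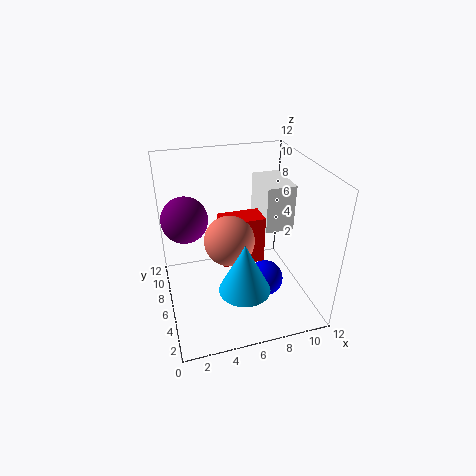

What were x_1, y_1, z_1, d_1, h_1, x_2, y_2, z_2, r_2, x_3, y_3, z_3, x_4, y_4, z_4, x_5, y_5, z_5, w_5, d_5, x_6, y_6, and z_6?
x_1 = 4.5
y_1 = 5
z_1 = 4
d_1 = 2
h_1 = 4
x_2 = 5.5
y_2 = 2.5
z_2 = 3.5
r_2 = 2
x_3 = 5
y_3 = 5
z_3 = 6.5
x_4 = 8
y_4 = 4.5
z_4 = 2.5
x_5 = 8.5
y_5 = 6
z_5 = 6
w_5 = 2.5
d_5 = 4
x_6 = 2
y_6 = 8.5
z_6 = 7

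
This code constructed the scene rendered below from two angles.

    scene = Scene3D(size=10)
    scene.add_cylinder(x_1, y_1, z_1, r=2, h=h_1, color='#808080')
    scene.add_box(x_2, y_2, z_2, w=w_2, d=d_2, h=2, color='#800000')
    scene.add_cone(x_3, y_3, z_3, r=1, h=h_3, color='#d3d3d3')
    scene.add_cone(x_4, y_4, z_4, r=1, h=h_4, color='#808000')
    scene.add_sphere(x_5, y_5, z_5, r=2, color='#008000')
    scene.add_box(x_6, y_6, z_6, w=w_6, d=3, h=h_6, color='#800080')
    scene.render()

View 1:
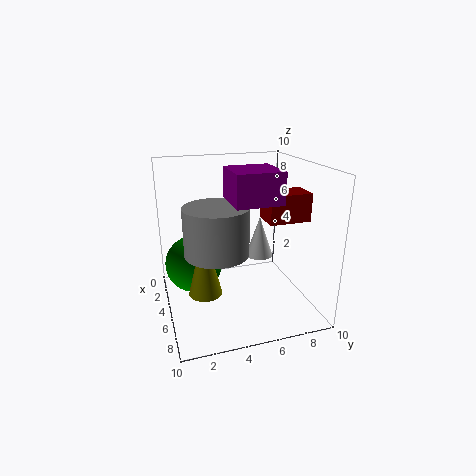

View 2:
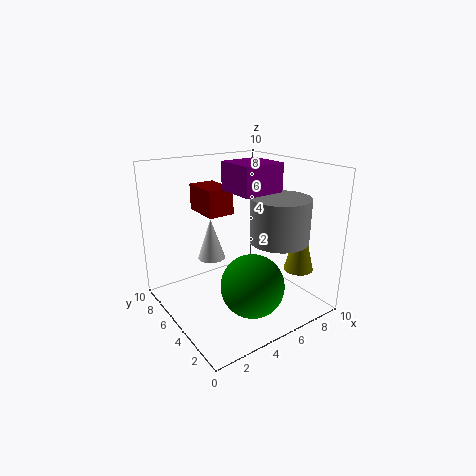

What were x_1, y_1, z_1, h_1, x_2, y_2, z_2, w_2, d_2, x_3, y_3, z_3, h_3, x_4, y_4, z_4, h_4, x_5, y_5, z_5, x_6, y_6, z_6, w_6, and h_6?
x_1 = 7; y_1 = 3; z_1 = 5; h_1 = 3; x_2 = 4; y_2 = 7; z_2 = 6; w_2 = 2; d_2 = 3; x_3 = 4; y_3 = 7; z_3 = 3; h_3 = 3; x_4 = 8; y_4 = 2; z_4 = 3; h_4 = 4; x_5 = 4; y_5 = 2; z_5 = 3; x_6 = 5; y_6 = 4; z_6 = 8; w_6 = 3; h_6 = 2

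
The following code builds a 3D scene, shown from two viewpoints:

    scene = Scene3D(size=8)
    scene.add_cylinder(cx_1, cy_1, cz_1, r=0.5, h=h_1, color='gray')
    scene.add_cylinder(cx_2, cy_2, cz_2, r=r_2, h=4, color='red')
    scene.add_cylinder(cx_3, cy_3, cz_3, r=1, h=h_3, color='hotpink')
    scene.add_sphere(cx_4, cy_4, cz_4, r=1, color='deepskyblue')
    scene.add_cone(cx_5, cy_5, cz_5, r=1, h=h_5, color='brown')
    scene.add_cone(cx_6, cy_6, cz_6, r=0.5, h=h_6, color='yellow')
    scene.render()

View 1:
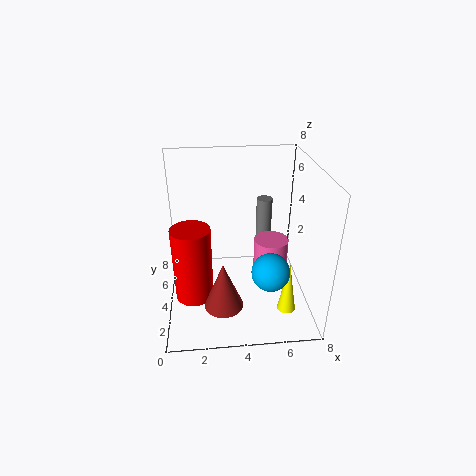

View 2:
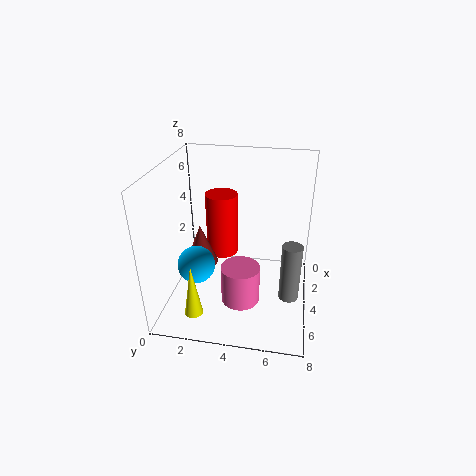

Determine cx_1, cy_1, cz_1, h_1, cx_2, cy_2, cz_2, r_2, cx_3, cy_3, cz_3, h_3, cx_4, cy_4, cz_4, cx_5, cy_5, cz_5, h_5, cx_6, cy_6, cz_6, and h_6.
cx_1 = 6
cy_1 = 7
cz_1 = 2
h_1 = 3
cx_2 = 1.5
cy_2 = 2.5
cz_2 = 1.5
r_2 = 1
cx_3 = 6
cy_3 = 4.5
cz_3 = 1.5
h_3 = 2
cx_4 = 5.5
cy_4 = 2
cz_4 = 3
cx_5 = 3
cy_5 = 1.5
cz_5 = 1.5
h_5 = 2.5
cx_6 = 6.5
cy_6 = 2
cz_6 = 0.5
h_6 = 3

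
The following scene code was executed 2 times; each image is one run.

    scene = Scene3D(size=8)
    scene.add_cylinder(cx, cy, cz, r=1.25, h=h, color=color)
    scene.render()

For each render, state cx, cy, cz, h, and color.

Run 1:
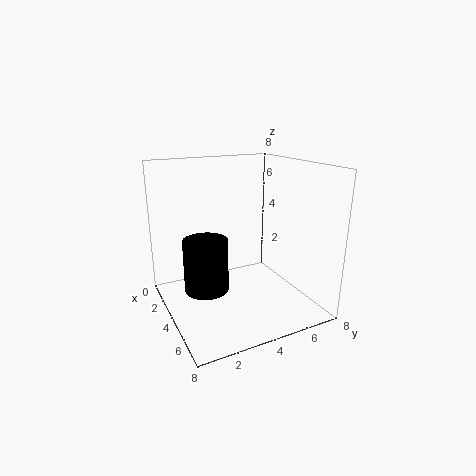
cx = 3.5; cy = 2.25; cz = 1; h = 3; color = 'black'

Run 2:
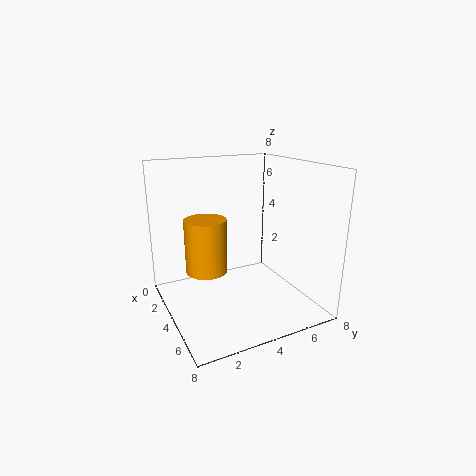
cx = 2.25; cy = 2.75; cz = 1.5; h = 3.25; color = 'orange'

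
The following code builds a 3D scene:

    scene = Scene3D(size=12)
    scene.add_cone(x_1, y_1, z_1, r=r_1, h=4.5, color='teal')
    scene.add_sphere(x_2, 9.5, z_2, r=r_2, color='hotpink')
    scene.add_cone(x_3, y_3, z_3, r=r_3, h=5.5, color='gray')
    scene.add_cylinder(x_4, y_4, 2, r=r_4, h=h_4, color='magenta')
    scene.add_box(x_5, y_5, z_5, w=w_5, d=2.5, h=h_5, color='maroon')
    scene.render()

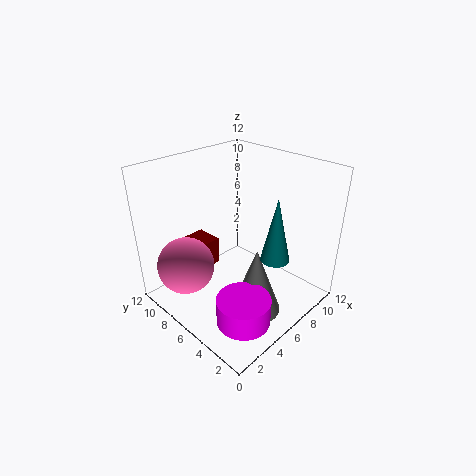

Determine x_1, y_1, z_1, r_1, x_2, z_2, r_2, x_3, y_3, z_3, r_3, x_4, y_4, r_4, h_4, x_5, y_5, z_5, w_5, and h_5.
x_1 = 4.5; y_1 = 1; z_1 = 7; r_1 = 1; x_2 = 3; z_2 = 3; r_2 = 2.5; x_3 = 5; y_3 = 3; z_3 = 1; r_3 = 2; x_4 = 2.5; y_4 = 2; r_4 = 2; h_4 = 2; x_5 = 4; y_5 = 9; z_5 = 2; w_5 = 2.5; h_5 = 2.5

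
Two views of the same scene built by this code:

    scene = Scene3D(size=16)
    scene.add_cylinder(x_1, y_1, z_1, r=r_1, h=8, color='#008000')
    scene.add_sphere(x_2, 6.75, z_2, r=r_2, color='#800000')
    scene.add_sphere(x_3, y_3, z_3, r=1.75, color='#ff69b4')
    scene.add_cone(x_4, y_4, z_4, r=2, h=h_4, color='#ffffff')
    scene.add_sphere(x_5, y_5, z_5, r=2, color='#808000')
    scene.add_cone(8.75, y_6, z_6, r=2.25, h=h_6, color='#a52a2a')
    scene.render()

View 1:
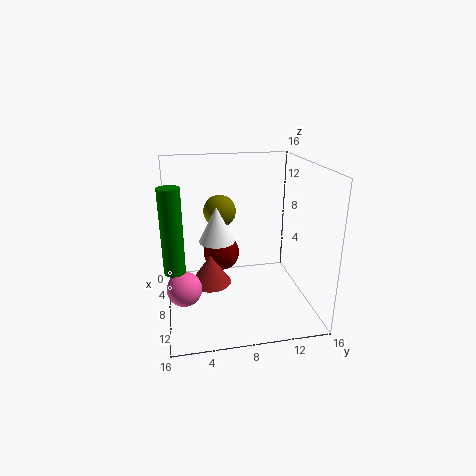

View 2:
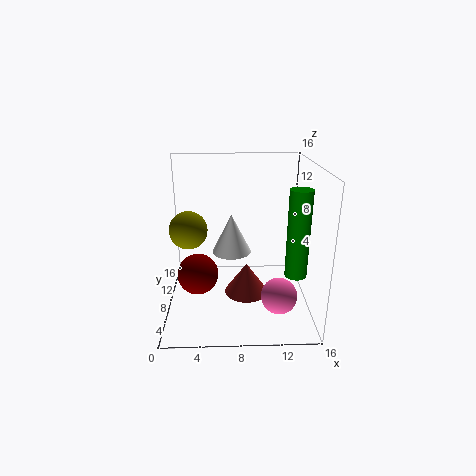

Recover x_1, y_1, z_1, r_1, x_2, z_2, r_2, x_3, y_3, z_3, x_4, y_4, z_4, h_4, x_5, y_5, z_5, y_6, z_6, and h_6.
x_1 = 13
y_1 = 1
z_1 = 7.25
r_1 = 1
x_2 = 3.5
z_2 = 4.25
r_2 = 2.25
x_3 = 11.75
y_3 = 1.75
z_3 = 4.5
x_4 = 7.25
y_4 = 5.75
z_4 = 7.5
h_4 = 4
x_5 = 2.75
y_5 = 6.75
z_5 = 9.5
y_6 = 4.75
z_6 = 3.25
h_6 = 3.25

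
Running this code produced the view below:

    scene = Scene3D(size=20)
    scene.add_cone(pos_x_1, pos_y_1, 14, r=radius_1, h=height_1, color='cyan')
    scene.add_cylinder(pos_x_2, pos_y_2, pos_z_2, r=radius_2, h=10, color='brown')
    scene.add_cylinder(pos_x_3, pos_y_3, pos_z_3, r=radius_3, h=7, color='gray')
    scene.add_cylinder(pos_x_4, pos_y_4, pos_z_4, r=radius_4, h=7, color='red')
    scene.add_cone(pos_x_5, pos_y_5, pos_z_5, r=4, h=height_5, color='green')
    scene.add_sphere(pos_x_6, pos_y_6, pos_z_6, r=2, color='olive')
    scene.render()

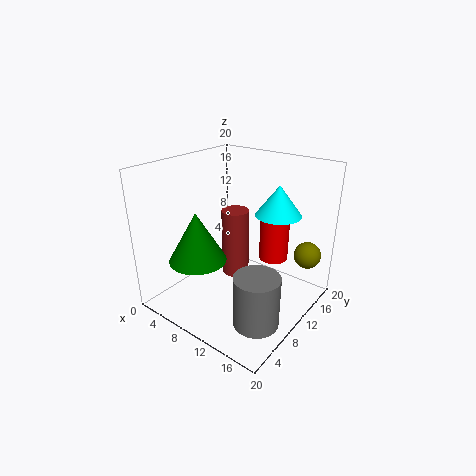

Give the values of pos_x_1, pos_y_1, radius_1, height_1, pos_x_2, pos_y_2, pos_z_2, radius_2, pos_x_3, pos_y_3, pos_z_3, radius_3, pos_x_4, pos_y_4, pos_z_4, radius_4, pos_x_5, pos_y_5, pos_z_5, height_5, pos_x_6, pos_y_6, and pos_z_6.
pos_x_1 = 15, pos_y_1 = 12, radius_1 = 3, height_1 = 4, pos_x_2 = 8, pos_y_2 = 12, pos_z_2 = 3, radius_2 = 2, pos_x_3 = 16, pos_y_3 = 6, pos_z_3 = 1, radius_3 = 3, pos_x_4 = 14, pos_y_4 = 13, pos_z_4 = 7, radius_4 = 2, pos_x_5 = 6, pos_y_5 = 6, pos_z_5 = 7, height_5 = 7, pos_x_6 = 17, pos_y_6 = 18, pos_z_6 = 6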